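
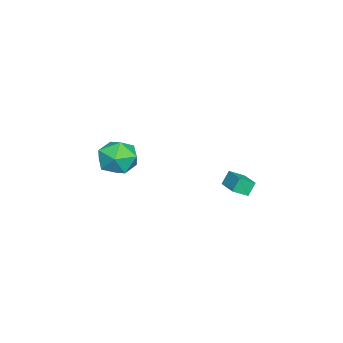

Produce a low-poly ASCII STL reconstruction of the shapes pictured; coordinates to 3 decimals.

solid 
facet normal -0.457 0.744 -0.487
outer loop
vertex -0.583 2.522 -0.092
vertex 0.469 3.331 0.157
vertex -0.227 2.277 -0.801
endloop
endfacet
facet normal -0.779 -0.599 -0.184
outer loop
vertex 0.171 1.629 -0.377
vertex -0.583 2.522 -0.092
vertex -0.227 2.277 -0.801
endloop
endfacet
facet normal -0.457 0.744 -0.487
outer loop
vertex -0.227 2.277 -0.801
vertex 0.469 3.331 0.157
vertex 0.825 3.086 -0.551
endloop
endfacet
facet normal 0.430 -0.295 -0.854
outer loop
vertex 0.825 3.086 -0.551
vertex 0.171 1.629 -0.377
vertex -0.227 2.277 -0.801
endloop
endfacet
facet normal -0.429 0.295 0.854
outer loop
vertex -0.583 2.522 -0.092
vertex 0.867 2.683 0.581
vertex 0.469 3.331 0.157
endloop
endfacet
facet normal -0.779 -0.599 -0.185
outer loop
vertex -0.185 1.874 0.331
vertex -0.583 2.522 -0.092
vertex 0.171 1.629 -0.377
endloop
endfacet
facet normal -0.429 0.294 0.854
outer loop
vertex -0.185 1.874 0.331
vertex 0.867 2.683 0.581
vertex -0.583 2.522 -0.092
endloop
endfacet
facet normal 0.779 0.599 0.184
outer loop
vertex 0.469 3.331 0.157
vertex 0.867 2.683 0.581
vertex 0.825 3.086 -0.551
endloop
endfacet
facet normal 0.429 -0.294 -0.854
outer loop
vertex 1.223 2.438 -0.128
vertex 0.171 1.629 -0.377
vertex 0.825 3.086 -0.551
endloop
endfacet
facet normal 0.779 0.599 0.184
outer loop
vertex 0.825 3.086 -0.551
vertex 0.867 2.683 0.581
vertex 1.223 2.438 -0.128
endloop
endfacet
facet normal 0.457 -0.744 0.487
outer loop
vertex 1.223 2.438 -0.128
vertex -0.185 1.874 0.331
vertex 0.171 1.629 -0.377
endloop
endfacet
facet normal 0.457 -0.745 0.487
outer loop
vertex 0.867 2.683 0.581
vertex -0.185 1.874 0.331
vertex 1.223 2.438 -0.128
endloop
endfacet
facet normal -0.578 0.038 0.815
outer loop
vertex -0.779 -2.993 0.912
vertex -0.635 -4.12 1.067
vertex 0.093 -3.377 1.549
endloop
endfacet
facet normal -0.235 0.656 0.717
outer loop
vertex -0.779 -2.993 0.912
vertex 0.093 -3.377 1.549
vertex 0.257 -2.514 0.813
endloop
endfacet
facet normal -0.413 0.908 0.074
outer loop
vertex -0.779 -2.993 0.912
vertex 0.257 -2.514 0.813
vertex -0.37 -2.723 -0.123
endloop
endfacet
facet normal -0.866 0.446 -0.226
outer loop
vertex -0.779 -2.993 0.912
vertex -0.37 -2.723 -0.123
vertex -0.922 -3.715 0.034
endloop
endfacet
facet normal -0.968 -0.092 0.233
outer loop
vertex -0.779 -2.993 0.912
vertex -0.922 -3.715 0.034
vertex -0.635 -4.12 1.067
endloop
endfacet
facet normal 0.467 0.521 0.715
outer loop
vertex 0.257 -2.514 0.813
vertex 0.093 -3.377 1.549
vertex 1.042 -3.345 0.906
endloop
endfacet
facet normal -0.089 -0.479 0.873
outer loop
vertex 0.093 -3.377 1.549
vertex -0.635 -4.12 1.067
vertex 0.49 -4.337 1.063
endloop
endfacet
facet normal -0.721 -0.689 -0.070
outer loop
vertex -0.635 -4.12 1.067
vertex -0.922 -3.715 0.034
vertex -0.137 -4.546 0.127
endloop
endfacet
facet normal -0.556 0.181 -0.811
outer loop
vertex -0.922 -3.715 0.034
vertex -0.37 -2.723 -0.123
vertex 0.027 -3.683 -0.609
endloop
endfacet
facet normal 0.178 0.928 -0.326
outer loop
vertex -0.37 -2.723 -0.123
vertex 0.257 -2.514 0.813
vertex 0.755 -2.94 -0.127
endloop
endfacet
facet normal 0.866 -0.446 0.226
outer loop
vertex 0.899 -4.067 0.028
vertex 1.042 -3.345 0.906
vertex 0.49 -4.337 1.063
endloop
endfacet
facet normal 0.413 -0.908 -0.074
outer loop
vertex 0.899 -4.067 0.028
vertex 0.49 -4.337 1.063
vertex -0.137 -4.546 0.127
endloop
endfacet
facet normal 0.235 -0.656 -0.717
outer loop
vertex 0.899 -4.067 0.028
vertex -0.137 -4.546 0.127
vertex 0.027 -3.683 -0.609
endloop
endfacet
facet normal 0.578 -0.038 -0.815
outer loop
vertex 0.899 -4.067 0.028
vertex 0.027 -3.683 -0.609
vertex 0.755 -2.94 -0.127
endloop
endfacet
facet normal 0.968 0.092 -0.233
outer loop
vertex 0.899 -4.067 0.028
vertex 0.755 -2.94 -0.127
vertex 1.042 -3.345 0.906
endloop
endfacet
facet normal 0.556 -0.181 0.811
outer loop
vertex 0.49 -4.337 1.063
vertex 1.042 -3.345 0.906
vertex 0.093 -3.377 1.549
endloop
endfacet
facet normal -0.178 -0.928 0.326
outer loop
vertex -0.137 -4.546 0.127
vertex 0.49 -4.337 1.063
vertex -0.635 -4.12 1.067
endloop
endfacet
facet normal -0.467 -0.521 -0.715
outer loop
vertex 0.027 -3.683 -0.609
vertex -0.137 -4.546 0.127
vertex -0.922 -3.715 0.034
endloop
endfacet
facet normal 0.089 0.479 -0.873
outer loop
vertex 0.755 -2.94 -0.127
vertex 0.027 -3.683 -0.609
vertex -0.37 -2.723 -0.123
endloop
endfacet
facet normal 0.721 0.689 0.070
outer loop
vertex 1.042 -3.345 0.906
vertex 0.755 -2.94 -0.127
vertex 0.257 -2.514 0.813
endloop
endfacet

endsolid


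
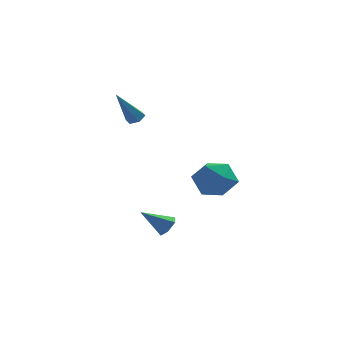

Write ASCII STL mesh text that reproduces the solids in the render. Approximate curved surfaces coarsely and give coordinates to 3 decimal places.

solid 
facet normal 0.433 0.328 -0.840
outer loop
vertex -2.669 2.593 1.827
vertex -3.127 2.716 1.639
vertex -2.862 3.058 1.909
endloop
endfacet
facet normal 0.709 0.174 0.683
outer loop
vertex -2.669 2.593 1.827
vertex -2.862 3.058 1.909
vertex -4.013 2.044 3.361
endloop
endfacet
facet normal 0.433 0.328 -0.840
outer loop
vertex -2.862 3.058 1.909
vertex -3.127 2.716 1.639
vertex -3.32 3.181 1.721
endloop
endfacet
facet normal -0.011 0.824 0.567
outer loop
vertex -2.862 3.058 1.909
vertex -3.32 3.181 1.721
vertex -4.013 2.044 3.361
endloop
endfacet
facet normal 0.433 0.328 -0.840
outer loop
vertex -3.32 3.181 1.721
vertex -3.127 2.716 1.639
vertex -3.585 2.839 1.451
endloop
endfacet
facet normal -0.811 0.581 0.060
outer loop
vertex -3.32 3.181 1.721
vertex -3.585 2.839 1.451
vertex -4.013 2.044 3.361
endloop
endfacet
facet normal 0.433 0.328 -0.840
outer loop
vertex -3.585 2.839 1.451
vertex -3.127 2.716 1.639
vertex -3.392 2.374 1.369
endloop
endfacet
facet normal -0.891 -0.312 -0.329
outer loop
vertex -3.585 2.839 1.451
vertex -3.392 2.374 1.369
vertex -4.013 2.044 3.361
endloop
endfacet
facet normal 0.433 0.328 -0.840
outer loop
vertex -3.392 2.374 1.369
vertex -3.127 2.716 1.639
vertex -2.934 2.251 1.557
endloop
endfacet
facet normal -0.171 -0.962 -0.213
outer loop
vertex -3.392 2.374 1.369
vertex -2.934 2.251 1.557
vertex -4.013 2.044 3.361
endloop
endfacet
facet normal 0.433 0.328 -0.840
outer loop
vertex -2.934 2.251 1.557
vertex -3.127 2.716 1.639
vertex -2.669 2.593 1.827
endloop
endfacet
facet normal 0.629 -0.720 0.294
outer loop
vertex -2.934 2.251 1.557
vertex -2.669 2.593 1.827
vertex -4.013 2.044 3.361
endloop
endfacet
facet normal -0.054 0.993 0.102
outer loop
vertex 0.084 -1.431 -0.736
vertex 0.178 -1.54 0.379
vertex 1.101 -1.425 -0.255
endloop
endfacet
facet normal 0.243 0.817 -0.523
outer loop
vertex 0.084 -1.431 -0.736
vertex 1.101 -1.425 -0.255
vertex 0.936 -1.99 -1.214
endloop
endfacet
facet normal -0.224 0.414 -0.882
outer loop
vertex 0.084 -1.431 -0.736
vertex 0.936 -1.99 -1.214
vertex -0.089 -2.454 -1.172
endloop
endfacet
facet normal -0.808 0.341 -0.480
outer loop
vertex 0.084 -1.431 -0.736
vertex -0.089 -2.454 -1.172
vertex -0.557 -2.176 -0.187
endloop
endfacet
facet normal -0.703 0.699 0.128
outer loop
vertex 0.084 -1.431 -0.736
vertex -0.557 -2.176 -0.187
vertex 0.178 -1.54 0.379
endloop
endfacet
facet normal 0.820 0.420 -0.388
outer loop
vertex 0.936 -1.99 -1.214
vertex 1.101 -1.425 -0.255
vertex 1.557 -2.444 -0.393
endloop
endfacet
facet normal 0.339 0.706 0.622
outer loop
vertex 1.101 -1.425 -0.255
vertex 0.178 -1.54 0.379
vertex 1.089 -2.166 0.592
endloop
endfacet
facet normal -0.711 0.230 0.665
outer loop
vertex 0.178 -1.54 0.379
vertex -0.557 -2.176 -0.187
vertex 0.064 -2.63 0.634
endloop
endfacet
facet normal -0.880 -0.351 -0.319
outer loop
vertex -0.557 -2.176 -0.187
vertex -0.089 -2.454 -1.172
vertex -0.101 -3.195 -0.325
endloop
endfacet
facet normal 0.066 -0.234 -0.970
outer loop
vertex -0.089 -2.454 -1.172
vertex 0.936 -1.99 -1.214
vertex 0.822 -3.08 -0.959
endloop
endfacet
facet normal 0.808 -0.341 0.480
outer loop
vertex 0.916 -3.189 0.156
vertex 1.557 -2.444 -0.393
vertex 1.089 -2.166 0.592
endloop
endfacet
facet normal 0.224 -0.414 0.882
outer loop
vertex 0.916 -3.189 0.156
vertex 1.089 -2.166 0.592
vertex 0.064 -2.63 0.634
endloop
endfacet
facet normal -0.243 -0.817 0.523
outer loop
vertex 0.916 -3.189 0.156
vertex 0.064 -2.63 0.634
vertex -0.101 -3.195 -0.325
endloop
endfacet
facet normal 0.054 -0.993 -0.102
outer loop
vertex 0.916 -3.189 0.156
vertex -0.101 -3.195 -0.325
vertex 0.822 -3.08 -0.959
endloop
endfacet
facet normal 0.703 -0.699 -0.128
outer loop
vertex 0.916 -3.189 0.156
vertex 0.822 -3.08 -0.959
vertex 1.557 -2.444 -0.393
endloop
endfacet
facet normal 0.880 0.351 0.319
outer loop
vertex 1.089 -2.166 0.592
vertex 1.557 -2.444 -0.393
vertex 1.101 -1.425 -0.255
endloop
endfacet
facet normal -0.066 0.234 0.970
outer loop
vertex 0.064 -2.63 0.634
vertex 1.089 -2.166 0.592
vertex 0.178 -1.54 0.379
endloop
endfacet
facet normal -0.820 -0.420 0.388
outer loop
vertex -0.101 -3.195 -0.325
vertex 0.064 -2.63 0.634
vertex -0.557 -2.176 -0.187
endloop
endfacet
facet normal -0.339 -0.706 -0.622
outer loop
vertex 0.822 -3.08 -0.959
vertex -0.101 -3.195 -0.325
vertex -0.089 -2.454 -1.172
endloop
endfacet
facet normal 0.711 -0.230 -0.665
outer loop
vertex 1.557 -2.444 -0.393
vertex 0.822 -3.08 -0.959
vertex 0.936 -1.99 -1.214
endloop
endfacet
facet normal 0.800 0.033 -0.599
outer loop
vertex -1.274 -0.699 -3.412
vertex -1.596 -0.985 -3.858
vertex -1.596 -0.366 -3.824
endloop
endfacet
facet normal 0.024 0.787 0.617
outer loop
vertex -1.274 -0.699 -3.412
vertex -1.596 -0.366 -3.824
vertex -2.844 -1.035 -2.922
endloop
endfacet
facet normal 0.800 0.033 -0.600
outer loop
vertex -1.596 -0.366 -3.824
vertex -1.596 -0.985 -3.858
vertex -1.918 -0.652 -4.269
endloop
endfacet
facet normal -0.544 0.828 -0.138
outer loop
vertex -1.596 -0.366 -3.824
vertex -1.918 -0.652 -4.269
vertex -2.844 -1.035 -2.922
endloop
endfacet
facet normal 0.799 0.032 -0.600
outer loop
vertex -1.918 -0.652 -4.269
vertex -1.596 -0.985 -3.858
vertex -1.919 -1.271 -4.303
endloop
endfacet
facet normal -0.828 0.032 -0.560
outer loop
vertex -1.918 -0.652 -4.269
vertex -1.919 -1.271 -4.303
vertex -2.844 -1.035 -2.922
endloop
endfacet
facet normal 0.799 0.031 -0.600
outer loop
vertex -1.919 -1.271 -4.303
vertex -1.596 -0.985 -3.858
vertex -1.597 -1.604 -3.891
endloop
endfacet
facet normal -0.545 -0.807 -0.227
outer loop
vertex -1.919 -1.271 -4.303
vertex -1.597 -1.604 -3.891
vertex -2.844 -1.035 -2.922
endloop
endfacet
facet normal 0.799 0.031 -0.600
outer loop
vertex -1.597 -1.604 -3.891
vertex -1.596 -0.985 -3.858
vertex -1.274 -1.318 -3.446
endloop
endfacet
facet normal 0.023 -0.849 0.528
outer loop
vertex -1.597 -1.604 -3.891
vertex -1.274 -1.318 -3.446
vertex -2.844 -1.035 -2.922
endloop
endfacet
facet normal 0.800 0.033 -0.599
outer loop
vertex -1.274 -1.318 -3.446
vertex -1.596 -0.985 -3.858
vertex -1.274 -0.699 -3.412
endloop
endfacet
facet normal 0.308 -0.052 0.950
outer loop
vertex -1.274 -1.318 -3.446
vertex -1.274 -0.699 -3.412
vertex -2.844 -1.035 -2.922
endloop
endfacet

endsolid


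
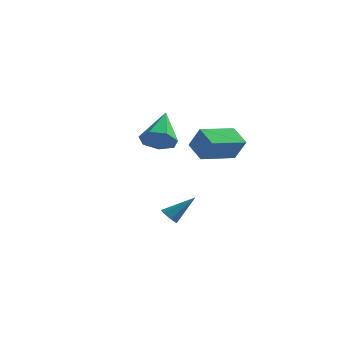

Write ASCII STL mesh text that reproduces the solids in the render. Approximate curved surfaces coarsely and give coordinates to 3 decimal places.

solid 
facet normal 0.113 -0.788 -0.606
outer loop
vertex 1.336 0.876 0.39
vertex 0.751 1.294 -0.262
vertex 1.715 1.368 -0.179
endloop
endfacet
facet normal 0.778 0.114 0.617
outer loop
vertex 1.336 0.876 0.39
vertex 1.715 1.368 -0.179
vertex 0.509 2.986 1.042
endloop
endfacet
facet normal 0.113 -0.787 -0.606
outer loop
vertex 1.715 1.368 -0.179
vertex 0.751 1.294 -0.262
vertex 1.368 1.804 -0.81
endloop
endfacet
facet normal 0.795 0.606 -0.018
outer loop
vertex 1.715 1.368 -0.179
vertex 1.368 1.804 -0.81
vertex 0.509 2.986 1.042
endloop
endfacet
facet normal 0.112 -0.787 -0.606
outer loop
vertex 1.368 1.804 -0.81
vertex 0.751 1.294 -0.262
vertex 0.556 1.856 -1.028
endloop
endfacet
facet normal 0.181 0.865 -0.468
outer loop
vertex 1.368 1.804 -0.81
vertex 0.556 1.856 -1.028
vertex 0.509 2.986 1.042
endloop
endfacet
facet normal 0.113 -0.787 -0.606
outer loop
vertex 0.556 1.856 -1.028
vertex 0.751 1.294 -0.262
vertex -0.108 1.484 -0.669
endloop
endfacet
facet normal -0.602 0.695 -0.393
outer loop
vertex 0.556 1.856 -1.028
vertex -0.108 1.484 -0.669
vertex 0.509 2.986 1.042
endloop
endfacet
facet normal 0.113 -0.787 -0.606
outer loop
vertex -0.108 1.484 -0.669
vertex 0.751 1.294 -0.262
vertex -0.126 0.969 -0.003
endloop
endfacet
facet normal -0.963 0.226 0.149
outer loop
vertex -0.108 1.484 -0.669
vertex -0.126 0.969 -0.003
vertex 0.509 2.986 1.042
endloop
endfacet
facet normal 0.113 -0.788 -0.606
outer loop
vertex -0.126 0.969 -0.003
vertex 0.751 1.294 -0.262
vertex 0.517 0.699 0.468
endloop
endfacet
facet normal -0.631 -0.191 0.752
outer loop
vertex -0.126 0.969 -0.003
vertex 0.517 0.699 0.468
vertex 0.509 2.986 1.042
endloop
endfacet
facet normal 0.113 -0.788 -0.606
outer loop
vertex 0.517 0.699 0.468
vertex 0.751 1.294 -0.262
vertex 1.336 0.876 0.39
endloop
endfacet
facet normal 0.143 -0.240 0.960
outer loop
vertex 0.517 0.699 0.468
vertex 1.336 0.876 0.39
vertex 0.509 2.986 1.042
endloop
endfacet
facet normal -0.615 -0.408 -0.675
outer loop
vertex 3.547 -3.798 -3.364
vertex 3.264 -4.018 -2.973
vertex 3.2 -3.544 -3.201
endloop
endfacet
facet normal 0.394 0.813 -0.429
outer loop
vertex 3.547 -3.798 -3.364
vertex 3.2 -3.544 -3.201
vertex 4.256 -3.362 -1.887
endloop
endfacet
facet normal -0.617 -0.407 -0.674
outer loop
vertex 3.2 -3.544 -3.201
vertex 3.264 -4.018 -2.973
vertex 2.902 -3.647 -2.866
endloop
endfacet
facet normal -0.254 0.965 0.071
outer loop
vertex 3.2 -3.544 -3.201
vertex 2.902 -3.647 -2.866
vertex 4.256 -3.362 -1.887
endloop
endfacet
facet normal -0.616 -0.407 -0.675
outer loop
vertex 2.902 -3.647 -2.866
vertex 3.264 -4.018 -2.973
vertex 2.876 -4.029 -2.612
endloop
endfacet
facet normal -0.578 0.479 0.661
outer loop
vertex 2.902 -3.647 -2.866
vertex 2.876 -4.029 -2.612
vertex 4.256 -3.362 -1.887
endloop
endfacet
facet normal -0.616 -0.407 -0.674
outer loop
vertex 2.876 -4.029 -2.612
vertex 3.264 -4.018 -2.973
vertex 3.143 -4.403 -2.63
endloop
endfacet
facet normal -0.335 -0.283 0.899
outer loop
vertex 2.876 -4.029 -2.612
vertex 3.143 -4.403 -2.63
vertex 4.256 -3.362 -1.887
endloop
endfacet
facet normal -0.615 -0.408 -0.675
outer loop
vertex 3.143 -4.403 -2.63
vertex 3.264 -4.018 -2.973
vertex 3.502 -4.487 -2.906
endloop
endfacet
facet normal 0.291 -0.742 0.604
outer loop
vertex 3.143 -4.403 -2.63
vertex 3.502 -4.487 -2.906
vertex 4.256 -3.362 -1.887
endloop
endfacet
facet normal -0.616 -0.409 -0.673
outer loop
vertex 3.502 -4.487 -2.906
vertex 3.264 -4.018 -2.973
vertex 3.681 -4.218 -3.233
endloop
endfacet
facet normal 0.831 -0.556 -0.002
outer loop
vertex 3.502 -4.487 -2.906
vertex 3.681 -4.218 -3.233
vertex 4.256 -3.362 -1.887
endloop
endfacet
facet normal -0.616 -0.407 -0.675
outer loop
vertex 3.681 -4.218 -3.233
vertex 3.264 -4.018 -2.973
vertex 3.547 -3.798 -3.364
endloop
endfacet
facet normal 0.877 0.136 -0.461
outer loop
vertex 3.681 -4.218 -3.233
vertex 3.547 -3.798 -3.364
vertex 4.256 -3.362 -1.887
endloop
endfacet
facet normal -0.679 0.563 0.470
outer loop
vertex 2.792 1.438 0.672
vertex 3.944 3.102 0.344
vertex 2.16 1.647 -0.491
endloop
endfacet
facet normal -0.562 -0.812 0.159
outer loop
vertex 3.016 0.938 -1.084
vertex 2.792 1.438 0.672
vertex 2.16 1.647 -0.491
endloop
endfacet
facet normal -0.679 0.563 0.470
outer loop
vertex 2.16 1.647 -0.491
vertex 3.944 3.102 0.344
vertex 3.312 3.311 -0.819
endloop
endfacet
facet normal -0.472 0.156 -0.868
outer loop
vertex 3.312 3.311 -0.819
vertex 3.016 0.938 -1.084
vertex 2.16 1.647 -0.491
endloop
endfacet
facet normal 0.472 -0.156 0.868
outer loop
vertex 2.792 1.438 0.672
vertex 4.8 2.393 -0.249
vertex 3.944 3.102 0.344
endloop
endfacet
facet normal -0.562 -0.812 0.159
outer loop
vertex 3.648 0.729 0.079
vertex 2.792 1.438 0.672
vertex 3.016 0.938 -1.084
endloop
endfacet
facet normal 0.472 -0.156 0.868
outer loop
vertex 3.648 0.729 0.079
vertex 4.8 2.393 -0.249
vertex 2.792 1.438 0.672
endloop
endfacet
facet normal 0.562 0.812 -0.159
outer loop
vertex 3.944 3.102 0.344
vertex 4.8 2.393 -0.249
vertex 3.312 3.311 -0.819
endloop
endfacet
facet normal -0.472 0.156 -0.868
outer loop
vertex 4.168 2.602 -1.412
vertex 3.016 0.938 -1.084
vertex 3.312 3.311 -0.819
endloop
endfacet
facet normal 0.562 0.812 -0.159
outer loop
vertex 3.312 3.311 -0.819
vertex 4.8 2.393 -0.249
vertex 4.168 2.602 -1.412
endloop
endfacet
facet normal 0.679 -0.563 -0.470
outer loop
vertex 4.168 2.602 -1.412
vertex 3.648 0.729 0.079
vertex 3.016 0.938 -1.084
endloop
endfacet
facet normal 0.679 -0.563 -0.470
outer loop
vertex 4.8 2.393 -0.249
vertex 3.648 0.729 0.079
vertex 4.168 2.602 -1.412
endloop
endfacet

endsolid


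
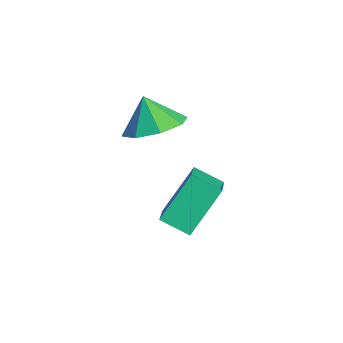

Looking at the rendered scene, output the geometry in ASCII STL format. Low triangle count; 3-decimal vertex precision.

solid 
facet normal -0.768 0.323 -0.553
outer loop
vertex 2.615 -1.145 -1.984
vertex 3.182 -0.461 -2.373
vertex 3.061 -2.224 -3.234
endloop
endfacet
facet normal -0.585 -0.706 0.401
outer loop
vertex 4.098 -2.659 -2.487
vertex 2.615 -1.145 -1.984
vertex 3.061 -2.224 -3.234
endloop
endfacet
facet normal -0.768 0.323 -0.553
outer loop
vertex 3.061 -2.224 -3.234
vertex 3.182 -0.461 -2.373
vertex 3.628 -1.539 -3.622
endloop
endfacet
facet normal 0.262 -0.631 -0.731
outer loop
vertex 3.628 -1.539 -3.622
vertex 4.098 -2.659 -2.487
vertex 3.061 -2.224 -3.234
endloop
endfacet
facet normal -0.261 0.632 0.730
outer loop
vertex 2.615 -1.145 -1.984
vertex 4.219 -0.896 -1.626
vertex 3.182 -0.461 -2.373
endloop
endfacet
facet normal -0.585 -0.706 0.400
outer loop
vertex 3.652 -1.581 -1.238
vertex 2.615 -1.145 -1.984
vertex 4.098 -2.659 -2.487
endloop
endfacet
facet normal -0.261 0.630 0.731
outer loop
vertex 3.652 -1.581 -1.238
vertex 4.219 -0.896 -1.626
vertex 2.615 -1.145 -1.984
endloop
endfacet
facet normal 0.584 0.706 -0.400
outer loop
vertex 3.182 -0.461 -2.373
vertex 4.219 -0.896 -1.626
vertex 3.628 -1.539 -3.622
endloop
endfacet
facet normal 0.260 -0.631 -0.731
outer loop
vertex 4.665 -1.975 -2.876
vertex 4.098 -2.659 -2.487
vertex 3.628 -1.539 -3.622
endloop
endfacet
facet normal 0.585 0.706 -0.400
outer loop
vertex 3.628 -1.539 -3.622
vertex 4.219 -0.896 -1.626
vertex 4.665 -1.975 -2.876
endloop
endfacet
facet normal 0.768 -0.323 0.553
outer loop
vertex 4.665 -1.975 -2.876
vertex 3.652 -1.581 -1.238
vertex 4.098 -2.659 -2.487
endloop
endfacet
facet normal 0.768 -0.323 0.553
outer loop
vertex 4.219 -0.896 -1.626
vertex 3.652 -1.581 -1.238
vertex 4.665 -1.975 -2.876
endloop
endfacet
facet normal 0.503 0.134 -0.854
outer loop
vertex 1.428 -2.47 -1.313
vertex 0.842 -1.705 -1.538
vertex 1.697 -1.812 -1.051
endloop
endfacet
facet normal 0.292 -0.454 0.842
outer loop
vertex 1.428 -2.47 -1.313
vertex 1.697 -1.812 -1.051
vertex 0.278 -1.855 -0.582
endloop
endfacet
facet normal 0.503 0.135 -0.854
outer loop
vertex 1.697 -1.812 -1.051
vertex 0.842 -1.705 -1.538
vertex 1.465 -1.091 -1.074
endloop
endfacet
facet normal 0.308 0.129 0.943
outer loop
vertex 1.697 -1.812 -1.051
vertex 1.465 -1.091 -1.074
vertex 0.278 -1.855 -0.582
endloop
endfacet
facet normal 0.503 0.134 -0.854
outer loop
vertex 1.465 -1.091 -1.074
vertex 0.842 -1.705 -1.538
vertex 0.868 -0.729 -1.369
endloop
endfacet
facet normal -0.043 0.587 0.808
outer loop
vertex 1.465 -1.091 -1.074
vertex 0.868 -0.729 -1.369
vertex 0.278 -1.855 -0.582
endloop
endfacet
facet normal 0.503 0.134 -0.854
outer loop
vertex 0.868 -0.729 -1.369
vertex 0.842 -1.705 -1.538
vertex 0.255 -0.939 -1.763
endloop
endfacet
facet normal -0.555 0.652 0.516
outer loop
vertex 0.868 -0.729 -1.369
vertex 0.255 -0.939 -1.763
vertex 0.278 -1.855 -0.582
endloop
endfacet
facet normal 0.503 0.134 -0.854
outer loop
vertex 0.255 -0.939 -1.763
vertex 0.842 -1.705 -1.538
vertex -0.014 -1.597 -2.025
endloop
endfacet
facet normal -0.928 0.285 0.239
outer loop
vertex 0.255 -0.939 -1.763
vertex -0.014 -1.597 -2.025
vertex 0.278 -1.855 -0.582
endloop
endfacet
facet normal 0.503 0.135 -0.854
outer loop
vertex -0.014 -1.597 -2.025
vertex 0.842 -1.705 -1.538
vertex 0.219 -2.318 -2.002
endloop
endfacet
facet normal -0.944 -0.301 0.137
outer loop
vertex -0.014 -1.597 -2.025
vertex 0.219 -2.318 -2.002
vertex 0.278 -1.855 -0.582
endloop
endfacet
facet normal 0.503 0.135 -0.854
outer loop
vertex 0.219 -2.318 -2.002
vertex 0.842 -1.705 -1.538
vertex 0.816 -2.68 -1.707
endloop
endfacet
facet normal -0.594 -0.758 0.272
outer loop
vertex 0.219 -2.318 -2.002
vertex 0.816 -2.68 -1.707
vertex 0.278 -1.855 -0.582
endloop
endfacet
facet normal 0.503 0.135 -0.854
outer loop
vertex 0.816 -2.68 -1.707
vertex 0.842 -1.705 -1.538
vertex 1.428 -2.47 -1.313
endloop
endfacet
facet normal -0.081 -0.822 0.564
outer loop
vertex 0.816 -2.68 -1.707
vertex 1.428 -2.47 -1.313
vertex 0.278 -1.855 -0.582
endloop
endfacet

endsolid


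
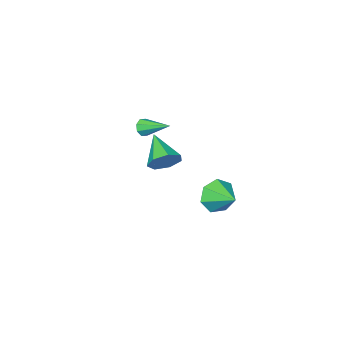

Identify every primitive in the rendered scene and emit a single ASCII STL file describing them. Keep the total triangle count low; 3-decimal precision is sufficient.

solid 
facet normal 0.060 -0.940 -0.335
outer loop
vertex -1.165 2.57 -2.22
vertex -1.803 2.242 -1.413
vertex -2.085 2.576 -2.401
endloop
endfacet
facet normal 0.125 0.785 -0.607
outer loop
vertex -1.165 2.57 -2.22
vertex -2.085 2.576 -2.401
vertex -1.897 3.718 -0.887
endloop
endfacet
facet normal 0.059 -0.940 -0.335
outer loop
vertex -2.085 2.576 -2.401
vertex -1.803 2.242 -1.413
vertex -2.792 2.331 -1.838
endloop
endfacet
facet normal -0.586 0.680 -0.440
outer loop
vertex -2.085 2.576 -2.401
vertex -2.792 2.331 -1.838
vertex -1.897 3.718 -0.887
endloop
endfacet
facet normal 0.060 -0.940 -0.336
outer loop
vertex -2.792 2.331 -1.838
vertex -1.803 2.242 -1.413
vertex -2.755 2.018 -0.955
endloop
endfacet
facet normal -0.879 0.436 0.191
outer loop
vertex -2.792 2.331 -1.838
vertex -2.755 2.018 -0.955
vertex -1.897 3.718 -0.887
endloop
endfacet
facet normal 0.060 -0.940 -0.335
outer loop
vertex -2.755 2.018 -0.955
vertex -1.803 2.242 -1.413
vertex -2.001 1.874 -0.417
endloop
endfacet
facet normal -0.534 0.237 0.812
outer loop
vertex -2.755 2.018 -0.955
vertex -2.001 1.874 -0.417
vertex -1.897 3.718 -0.887
endloop
endfacet
facet normal 0.060 -0.940 -0.335
outer loop
vertex -2.001 1.874 -0.417
vertex -1.803 2.242 -1.413
vertex -1.098 2.007 -0.629
endloop
endfacet
facet normal 0.190 0.232 0.954
outer loop
vertex -2.001 1.874 -0.417
vertex -1.098 2.007 -0.629
vertex -1.897 3.718 -0.887
endloop
endfacet
facet normal 0.060 -0.940 -0.335
outer loop
vertex -1.098 2.007 -0.629
vertex -1.803 2.242 -1.413
vertex -0.726 2.317 -1.432
endloop
endfacet
facet normal 0.747 0.426 0.510
outer loop
vertex -1.098 2.007 -0.629
vertex -0.726 2.317 -1.432
vertex -1.897 3.718 -0.887
endloop
endfacet
facet normal 0.060 -0.940 -0.335
outer loop
vertex -0.726 2.317 -1.432
vertex -1.803 2.242 -1.413
vertex -1.165 2.57 -2.22
endloop
endfacet
facet normal 0.718 0.672 -0.184
outer loop
vertex -0.726 2.317 -1.432
vertex -1.165 2.57 -2.22
vertex -1.897 3.718 -0.887
endloop
endfacet
facet normal 0.190 0.849 -0.493
outer loop
vertex 0.596 -0.681 0.012
vertex -0.297 -0.378 0.189
vertex 0.495 -0.249 0.717
endloop
endfacet
facet normal 0.822 -0.426 0.379
outer loop
vertex 0.596 -0.681 0.012
vertex 0.495 -0.249 0.717
vertex -0.683 -2.102 1.191
endloop
endfacet
facet normal 0.190 0.849 -0.493
outer loop
vertex 0.495 -0.249 0.717
vertex -0.297 -0.378 0.189
vertex -0.203 0.086 1.024
endloop
endfacet
facet normal 0.396 -0.017 0.918
outer loop
vertex 0.495 -0.249 0.717
vertex -0.203 0.086 1.024
vertex -0.683 -2.102 1.191
endloop
endfacet
facet normal 0.189 0.849 -0.493
outer loop
vertex -0.203 0.086 1.024
vertex -0.297 -0.378 0.189
vertex -0.972 0.071 0.703
endloop
endfacet
facet normal -0.383 0.154 0.911
outer loop
vertex -0.203 0.086 1.024
vertex -0.972 0.071 0.703
vertex -0.683 -2.102 1.191
endloop
endfacet
facet normal 0.189 0.849 -0.493
outer loop
vertex -0.972 0.071 0.703
vertex -0.297 -0.378 0.189
vertex -1.232 -0.282 -0.005
endloop
endfacet
facet normal -0.931 -0.042 0.363
outer loop
vertex -0.972 0.071 0.703
vertex -1.232 -0.282 -0.005
vertex -0.683 -2.102 1.191
endloop
endfacet
facet normal 0.190 0.849 -0.494
outer loop
vertex -1.232 -0.282 -0.005
vertex -0.297 -0.378 0.189
vertex -0.789 -0.708 -0.567
endloop
endfacet
facet normal -0.834 -0.456 -0.311
outer loop
vertex -1.232 -0.282 -0.005
vertex -0.789 -0.708 -0.567
vertex -0.683 -2.102 1.191
endloop
endfacet
facet normal 0.189 0.849 -0.494
outer loop
vertex -0.789 -0.708 -0.567
vertex -0.297 -0.378 0.189
vertex 0.025 -0.885 -0.559
endloop
endfacet
facet normal -0.163 -0.778 -0.607
outer loop
vertex -0.789 -0.708 -0.567
vertex 0.025 -0.885 -0.559
vertex -0.683 -2.102 1.191
endloop
endfacet
facet normal 0.190 0.849 -0.493
outer loop
vertex 0.025 -0.885 -0.559
vertex -0.297 -0.378 0.189
vertex 0.596 -0.681 0.012
endloop
endfacet
facet normal 0.572 -0.763 -0.299
outer loop
vertex 0.025 -0.885 -0.559
vertex 0.596 -0.681 0.012
vertex -0.683 -2.102 1.191
endloop
endfacet
facet normal 0.374 -0.839 -0.394
outer loop
vertex -1.228 -4.261 -0.309
vertex -1.554 -4.587 0.076
vertex -1.643 -4.368 -0.475
endloop
endfacet
facet normal 0.095 0.711 -0.697
outer loop
vertex -1.228 -4.261 -0.309
vertex -1.643 -4.368 -0.475
vertex -2.246 -3.033 0.804
endloop
endfacet
facet normal 0.375 -0.839 -0.394
outer loop
vertex -1.643 -4.368 -0.475
vertex -1.554 -4.587 0.076
vertex -2.005 -4.603 -0.319
endloop
endfacet
facet normal -0.574 0.416 -0.705
outer loop
vertex -1.643 -4.368 -0.475
vertex -2.005 -4.603 -0.319
vertex -2.246 -3.033 0.804
endloop
endfacet
facet normal 0.374 -0.840 -0.393
outer loop
vertex -2.005 -4.603 -0.319
vertex -1.554 -4.587 0.076
vertex -2.103 -4.828 0.069
endloop
endfacet
facet normal -0.972 0.019 -0.235
outer loop
vertex -2.005 -4.603 -0.319
vertex -2.103 -4.828 0.069
vertex -2.246 -3.033 0.804
endloop
endfacet
facet normal 0.374 -0.840 -0.394
outer loop
vertex -2.103 -4.828 0.069
vertex -1.554 -4.587 0.076
vertex -1.879 -4.912 0.461
endloop
endfacet
facet normal -0.863 -0.249 0.440
outer loop
vertex -2.103 -4.828 0.069
vertex -1.879 -4.912 0.461
vertex -2.246 -3.033 0.804
endloop
endfacet
facet normal 0.375 -0.840 -0.393
outer loop
vertex -1.879 -4.912 0.461
vertex -1.554 -4.587 0.076
vertex -1.464 -4.805 0.628
endloop
endfacet
facet normal -0.312 -0.229 0.922
outer loop
vertex -1.879 -4.912 0.461
vertex -1.464 -4.805 0.628
vertex -2.246 -3.033 0.804
endloop
endfacet
facet normal 0.375 -0.840 -0.393
outer loop
vertex -1.464 -4.805 0.628
vertex -1.554 -4.587 0.076
vertex -1.102 -4.57 0.471
endloop
endfacet
facet normal 0.360 0.067 0.930
outer loop
vertex -1.464 -4.805 0.628
vertex -1.102 -4.57 0.471
vertex -2.246 -3.033 0.804
endloop
endfacet
facet normal 0.375 -0.840 -0.393
outer loop
vertex -1.102 -4.57 0.471
vertex -1.554 -4.587 0.076
vertex -1.004 -4.345 0.083
endloop
endfacet
facet normal 0.757 0.464 0.460
outer loop
vertex -1.102 -4.57 0.471
vertex -1.004 -4.345 0.083
vertex -2.246 -3.033 0.804
endloop
endfacet
facet normal 0.374 -0.839 -0.394
outer loop
vertex -1.004 -4.345 0.083
vertex -1.554 -4.587 0.076
vertex -1.228 -4.261 -0.309
endloop
endfacet
facet normal 0.648 0.731 -0.214
outer loop
vertex -1.004 -4.345 0.083
vertex -1.228 -4.261 -0.309
vertex -2.246 -3.033 0.804
endloop
endfacet

endsolid


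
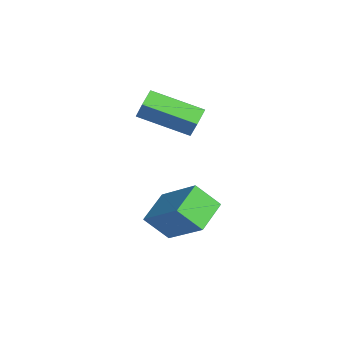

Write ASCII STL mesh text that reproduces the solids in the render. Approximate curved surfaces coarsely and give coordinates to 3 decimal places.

solid 
facet normal -0.627 0.691 0.360
outer loop
vertex -0.297 2.054 -3.144
vertex 1.193 2.766 -1.912
vertex 0.07 2.861 -4.054
endloop
endfacet
facet normal -0.723 -0.346 -0.598
outer loop
vertex 0.967 1.874 -4.568
vertex -0.297 2.054 -3.144
vertex 0.07 2.861 -4.054
endloop
endfacet
facet normal -0.628 0.690 0.360
outer loop
vertex 0.07 2.861 -4.054
vertex 1.193 2.766 -1.912
vertex 1.559 3.573 -2.821
endloop
endfacet
facet normal 0.289 0.636 -0.716
outer loop
vertex 1.559 3.573 -2.821
vertex 0.967 1.874 -4.568
vertex 0.07 2.861 -4.054
endloop
endfacet
facet normal -0.289 -0.635 0.716
outer loop
vertex -0.297 2.054 -3.144
vertex 2.09 1.779 -2.426
vertex 1.193 2.766 -1.912
endloop
endfacet
facet normal -0.723 -0.346 -0.598
outer loop
vertex 0.601 1.067 -3.659
vertex -0.297 2.054 -3.144
vertex 0.967 1.874 -4.568
endloop
endfacet
facet normal -0.289 -0.636 0.716
outer loop
vertex 0.601 1.067 -3.659
vertex 2.09 1.779 -2.426
vertex -0.297 2.054 -3.144
endloop
endfacet
facet normal 0.723 0.346 0.598
outer loop
vertex 1.193 2.766 -1.912
vertex 2.09 1.779 -2.426
vertex 1.559 3.573 -2.821
endloop
endfacet
facet normal 0.288 0.636 -0.716
outer loop
vertex 2.457 2.586 -3.336
vertex 0.967 1.874 -4.568
vertex 1.559 3.573 -2.821
endloop
endfacet
facet normal 0.723 0.346 0.598
outer loop
vertex 1.559 3.573 -2.821
vertex 2.09 1.779 -2.426
vertex 2.457 2.586 -3.336
endloop
endfacet
facet normal 0.628 -0.690 -0.360
outer loop
vertex 2.457 2.586 -3.336
vertex 0.601 1.067 -3.659
vertex 0.967 1.874 -4.568
endloop
endfacet
facet normal 0.628 -0.691 -0.359
outer loop
vertex 2.09 1.779 -2.426
vertex 0.601 1.067 -3.659
vertex 2.457 2.586 -3.336
endloop
endfacet
facet normal -0.502 -0.076 -0.862
outer loop
vertex -2.819 1.921 -0.501
vertex -3.433 2.436 -0.189
vertex -1.774 3.627 -1.261
endloop
endfacet
facet normal 0.714 -0.599 -0.363
outer loop
vertex -1.267 3.704 -0.391
vertex -2.819 1.921 -0.501
vertex -1.774 3.627 -1.261
endloop
endfacet
facet normal -0.502 -0.076 -0.862
outer loop
vertex -1.774 3.627 -1.261
vertex -3.433 2.436 -0.189
vertex -2.388 4.142 -0.949
endloop
endfacet
facet normal 0.488 0.797 -0.355
outer loop
vertex -2.388 4.142 -0.949
vertex -1.267 3.704 -0.391
vertex -1.774 3.627 -1.261
endloop
endfacet
facet normal -0.488 -0.797 0.355
outer loop
vertex -2.819 1.921 -0.501
vertex -2.926 2.513 0.681
vertex -3.433 2.436 -0.189
endloop
endfacet
facet normal 0.714 -0.599 -0.363
outer loop
vertex -2.312 1.998 0.369
vertex -2.819 1.921 -0.501
vertex -1.267 3.704 -0.391
endloop
endfacet
facet normal -0.488 -0.797 0.355
outer loop
vertex -2.312 1.998 0.369
vertex -2.926 2.513 0.681
vertex -2.819 1.921 -0.501
endloop
endfacet
facet normal -0.714 0.599 0.363
outer loop
vertex -3.433 2.436 -0.189
vertex -2.926 2.513 0.681
vertex -2.388 4.142 -0.949
endloop
endfacet
facet normal 0.488 0.797 -0.355
outer loop
vertex -1.881 4.219 -0.079
vertex -1.267 3.704 -0.391
vertex -2.388 4.142 -0.949
endloop
endfacet
facet normal -0.714 0.599 0.363
outer loop
vertex -2.388 4.142 -0.949
vertex -2.926 2.513 0.681
vertex -1.881 4.219 -0.079
endloop
endfacet
facet normal 0.502 0.076 0.862
outer loop
vertex -1.881 4.219 -0.079
vertex -2.312 1.998 0.369
vertex -1.267 3.704 -0.391
endloop
endfacet
facet normal 0.502 0.076 0.862
outer loop
vertex -2.926 2.513 0.681
vertex -2.312 1.998 0.369
vertex -1.881 4.219 -0.079
endloop
endfacet

endsolid


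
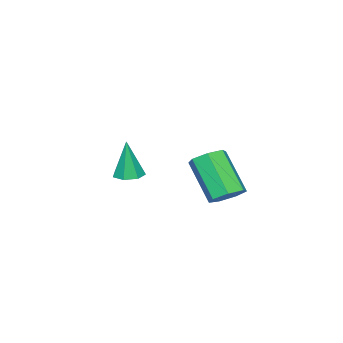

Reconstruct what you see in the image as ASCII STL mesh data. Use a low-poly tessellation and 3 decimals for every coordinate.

solid 
facet normal 0.233 0.593 -0.770
outer loop
vertex 0.529 3.264 0.561
vertex -0.127 3.423 0.485
vertex 0.343 3.733 0.866
endloop
endfacet
facet normal 0.920 0.123 0.372
outer loop
vertex 0.529 3.264 0.561
vertex 0.343 3.733 0.866
vertex 0.104 2.177 1.97
endloop
endfacet
facet normal 0.920 0.122 0.372
outer loop
vertex 0.104 2.177 1.97
vertex 0.343 3.733 0.866
vertex -0.082 2.647 2.276
endloop
endfacet
facet normal -0.233 -0.594 0.770
outer loop
vertex 0.104 2.177 1.97
vertex -0.082 2.647 2.276
vertex -0.553 2.337 1.895
endloop
endfacet
facet normal 0.233 0.594 -0.770
outer loop
vertex 0.343 3.733 0.866
vertex -0.127 3.423 0.485
vertex -0.197 3.969 0.885
endloop
endfacet
facet normal 0.328 0.698 0.637
outer loop
vertex 0.343 3.733 0.866
vertex -0.197 3.969 0.885
vertex -0.082 2.647 2.276
endloop
endfacet
facet normal 0.325 0.699 0.637
outer loop
vertex -0.082 2.647 2.276
vertex -0.197 3.969 0.885
vertex -0.623 2.882 2.294
endloop
endfacet
facet normal -0.232 -0.594 0.770
outer loop
vertex -0.082 2.647 2.276
vertex -0.623 2.882 2.294
vertex -0.553 2.337 1.895
endloop
endfacet
facet normal 0.232 0.594 -0.770
outer loop
vertex -0.197 3.969 0.885
vertex -0.127 3.423 0.485
vertex -0.685 3.794 0.603
endloop
endfacet
facet normal -0.512 0.748 0.422
outer loop
vertex -0.197 3.969 0.885
vertex -0.685 3.794 0.603
vertex -0.623 2.882 2.294
endloop
endfacet
facet normal -0.512 0.748 0.422
outer loop
vertex -0.623 2.882 2.294
vertex -0.685 3.794 0.603
vertex -1.111 2.707 2.012
endloop
endfacet
facet normal -0.232 -0.594 0.770
outer loop
vertex -0.623 2.882 2.294
vertex -1.111 2.707 2.012
vertex -0.553 2.337 1.895
endloop
endfacet
facet normal 0.232 0.594 -0.770
outer loop
vertex -0.685 3.794 0.603
vertex -0.127 3.423 0.485
vertex -0.753 3.34 0.232
endloop
endfacet
facet normal -0.966 0.235 -0.111
outer loop
vertex -0.685 3.794 0.603
vertex -0.753 3.34 0.232
vertex -1.111 2.707 2.012
endloop
endfacet
facet normal -0.966 0.233 -0.111
outer loop
vertex -1.111 2.707 2.012
vertex -0.753 3.34 0.232
vertex -1.178 2.253 1.642
endloop
endfacet
facet normal -0.232 -0.594 0.770
outer loop
vertex -1.111 2.707 2.012
vertex -1.178 2.253 1.642
vertex -0.553 2.337 1.895
endloop
endfacet
facet normal 0.232 0.594 -0.770
outer loop
vertex -0.753 3.34 0.232
vertex -0.127 3.423 0.485
vertex -0.35 2.949 0.052
endloop
endfacet
facet normal -0.692 -0.456 -0.560
outer loop
vertex -0.753 3.34 0.232
vertex -0.35 2.949 0.052
vertex -1.178 2.253 1.642
endloop
endfacet
facet normal -0.692 -0.456 -0.560
outer loop
vertex -1.178 2.253 1.642
vertex -0.35 2.949 0.052
vertex -0.775 1.862 1.462
endloop
endfacet
facet normal -0.232 -0.594 0.770
outer loop
vertex -1.178 2.253 1.642
vertex -0.775 1.862 1.462
vertex -0.553 2.337 1.895
endloop
endfacet
facet normal 0.232 0.594 -0.770
outer loop
vertex -0.35 2.949 0.052
vertex -0.127 3.423 0.485
vertex 0.221 2.915 0.198
endloop
endfacet
facet normal 0.103 -0.803 -0.588
outer loop
vertex -0.35 2.949 0.052
vertex 0.221 2.915 0.198
vertex -0.775 1.862 1.462
endloop
endfacet
facet normal 0.103 -0.803 -0.588
outer loop
vertex -0.775 1.862 1.462
vertex 0.221 2.915 0.198
vertex -0.204 1.828 1.608
endloop
endfacet
facet normal -0.232 -0.594 0.770
outer loop
vertex -0.775 1.862 1.462
vertex -0.204 1.828 1.608
vertex -0.553 2.337 1.895
endloop
endfacet
facet normal 0.233 0.595 -0.770
outer loop
vertex 0.221 2.915 0.198
vertex -0.127 3.423 0.485
vertex 0.529 3.264 0.561
endloop
endfacet
facet normal 0.821 -0.545 -0.173
outer loop
vertex 0.221 2.915 0.198
vertex 0.529 3.264 0.561
vertex -0.204 1.828 1.608
endloop
endfacet
facet normal 0.821 -0.545 -0.173
outer loop
vertex -0.204 1.828 1.608
vertex 0.529 3.264 0.561
vertex 0.104 2.177 1.97
endloop
endfacet
facet normal -0.233 -0.594 0.770
outer loop
vertex -0.204 1.828 1.608
vertex 0.104 2.177 1.97
vertex -0.553 2.337 1.895
endloop
endfacet
facet normal -0.032 0.039 -0.999
outer loop
vertex -0.348 -1.358 0.103
vertex -0.825 -1.03 0.131
vertex -0.271 -0.861 0.12
endloop
endfacet
facet normal 0.948 -0.156 0.278
outer loop
vertex -0.348 -1.358 0.103
vertex -0.271 -0.861 0.12
vertex -0.775 -1.09 1.709
endloop
endfacet
facet normal -0.032 0.038 -0.999
outer loop
vertex -0.271 -0.861 0.12
vertex -0.825 -1.03 0.131
vertex -0.612 -0.491 0.145
endloop
endfacet
facet normal 0.708 0.631 0.316
outer loop
vertex -0.271 -0.861 0.12
vertex -0.612 -0.491 0.145
vertex -0.775 -1.09 1.709
endloop
endfacet
facet normal -0.031 0.038 -0.999
outer loop
vertex -0.612 -0.491 0.145
vertex -0.825 -1.03 0.131
vertex -1.114 -0.527 0.159
endloop
endfacet
facet normal -0.057 0.934 0.352
outer loop
vertex -0.612 -0.491 0.145
vertex -1.114 -0.527 0.159
vertex -0.775 -1.09 1.709
endloop
endfacet
facet normal -0.033 0.037 -0.999
outer loop
vertex -1.114 -0.527 0.159
vertex -0.825 -1.03 0.131
vertex -1.398 -0.942 0.153
endloop
endfacet
facet normal -0.773 0.524 0.359
outer loop
vertex -1.114 -0.527 0.159
vertex -1.398 -0.942 0.153
vertex -0.775 -1.09 1.709
endloop
endfacet
facet normal -0.033 0.038 -0.999
outer loop
vertex -1.398 -0.942 0.153
vertex -0.825 -1.03 0.131
vertex -1.252 -1.423 0.13
endloop
endfacet
facet normal -0.898 -0.288 0.332
outer loop
vertex -1.398 -0.942 0.153
vertex -1.252 -1.423 0.13
vertex -0.775 -1.09 1.709
endloop
endfacet
facet normal -0.032 0.037 -0.999
outer loop
vertex -1.252 -1.423 0.13
vertex -0.825 -1.03 0.131
vertex -0.784 -1.608 0.108
endloop
endfacet
facet normal -0.340 -0.894 0.291
outer loop
vertex -1.252 -1.423 0.13
vertex -0.784 -1.608 0.108
vertex -0.775 -1.09 1.709
endloop
endfacet
facet normal -0.033 0.037 -0.999
outer loop
vertex -0.784 -1.608 0.108
vertex -0.825 -1.03 0.131
vertex -0.348 -1.358 0.103
endloop
endfacet
facet normal 0.482 -0.835 0.267
outer loop
vertex -0.784 -1.608 0.108
vertex -0.348 -1.358 0.103
vertex -0.775 -1.09 1.709
endloop
endfacet

endsolid


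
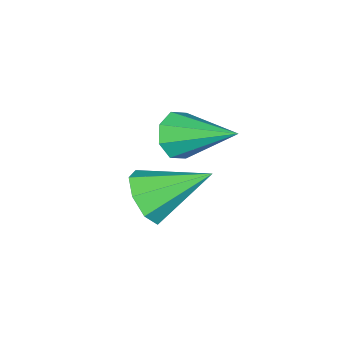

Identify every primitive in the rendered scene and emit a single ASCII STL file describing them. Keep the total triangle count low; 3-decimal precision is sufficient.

solid 
facet normal 0.582 -0.633 -0.511
outer loop
vertex 3.604 3.438 1.823
vertex 3.01 2.935 1.77
vertex 3.272 3.527 1.335
endloop
endfacet
facet normal 0.323 0.945 -0.048
outer loop
vertex 3.604 3.438 1.823
vertex 3.272 3.527 1.335
vertex 2.01 4.025 2.65
endloop
endfacet
facet normal 0.581 -0.633 -0.511
outer loop
vertex 3.272 3.527 1.335
vertex 3.01 2.935 1.77
vertex 2.787 3.27 1.102
endloop
endfacet
facet normal -0.199 0.838 -0.509
outer loop
vertex 3.272 3.527 1.335
vertex 2.787 3.27 1.102
vertex 2.01 4.025 2.65
endloop
endfacet
facet normal 0.581 -0.633 -0.511
outer loop
vertex 2.787 3.27 1.102
vertex 3.01 2.935 1.77
vertex 2.432 2.817 1.26
endloop
endfacet
facet normal -0.737 0.383 -0.557
outer loop
vertex 2.787 3.27 1.102
vertex 2.432 2.817 1.26
vertex 2.01 4.025 2.65
endloop
endfacet
facet normal 0.581 -0.633 -0.512
outer loop
vertex 2.432 2.817 1.26
vertex 3.01 2.935 1.77
vertex 2.416 2.433 1.717
endloop
endfacet
facet normal -0.975 -0.153 -0.163
outer loop
vertex 2.432 2.817 1.26
vertex 2.416 2.433 1.717
vertex 2.01 4.025 2.65
endloop
endfacet
facet normal 0.581 -0.634 -0.510
outer loop
vertex 2.416 2.433 1.717
vertex 3.01 2.935 1.77
vertex 2.748 2.344 2.206
endloop
endfacet
facet normal -0.773 -0.456 0.442
outer loop
vertex 2.416 2.433 1.717
vertex 2.748 2.344 2.206
vertex 2.01 4.025 2.65
endloop
endfacet
facet normal 0.581 -0.634 -0.510
outer loop
vertex 2.748 2.344 2.206
vertex 3.01 2.935 1.77
vertex 3.233 2.601 2.439
endloop
endfacet
facet normal -0.250 -0.348 0.904
outer loop
vertex 2.748 2.344 2.206
vertex 3.233 2.601 2.439
vertex 2.01 4.025 2.65
endloop
endfacet
facet normal 0.582 -0.634 -0.510
outer loop
vertex 3.233 2.601 2.439
vertex 3.01 2.935 1.77
vertex 3.588 3.054 2.281
endloop
endfacet
facet normal 0.288 0.106 0.952
outer loop
vertex 3.233 2.601 2.439
vertex 3.588 3.054 2.281
vertex 2.01 4.025 2.65
endloop
endfacet
facet normal 0.582 -0.633 -0.511
outer loop
vertex 3.588 3.054 2.281
vertex 3.01 2.935 1.77
vertex 3.604 3.438 1.823
endloop
endfacet
facet normal 0.526 0.643 0.557
outer loop
vertex 3.588 3.054 2.281
vertex 3.604 3.438 1.823
vertex 2.01 4.025 2.65
endloop
endfacet
facet normal 0.120 -0.869 -0.481
outer loop
vertex 0.827 1.267 1.969
vertex 0.416 1.503 1.44
vertex 1.112 1.521 1.581
endloop
endfacet
facet normal 0.762 0.118 0.637
outer loop
vertex 0.827 1.267 1.969
vertex 1.112 1.521 1.581
vertex 0.184 3.197 2.38
endloop
endfacet
facet normal 0.120 -0.868 -0.481
outer loop
vertex 1.112 1.521 1.581
vertex 0.416 1.503 1.44
vertex 0.989 1.764 1.112
endloop
endfacet
facet normal 0.878 0.478 0.017
outer loop
vertex 1.112 1.521 1.581
vertex 0.989 1.764 1.112
vertex 0.184 3.197 2.38
endloop
endfacet
facet normal 0.120 -0.868 -0.482
outer loop
vertex 0.989 1.764 1.112
vertex 0.416 1.503 1.44
vertex 0.53 1.855 0.834
endloop
endfacet
facet normal 0.459 0.719 -0.522
outer loop
vertex 0.989 1.764 1.112
vertex 0.53 1.855 0.834
vertex 0.184 3.197 2.38
endloop
endfacet
facet normal 0.119 -0.868 -0.482
outer loop
vertex 0.53 1.855 0.834
vertex 0.416 1.503 1.44
vertex 0.005 1.74 0.912
endloop
endfacet
facet normal -0.253 0.702 -0.666
outer loop
vertex 0.53 1.855 0.834
vertex 0.005 1.74 0.912
vertex 0.184 3.197 2.38
endloop
endfacet
facet normal 0.118 -0.868 -0.482
outer loop
vertex 0.005 1.74 0.912
vertex 0.416 1.503 1.44
vertex -0.28 1.486 1.3
endloop
endfacet
facet normal -0.837 0.435 -0.330
outer loop
vertex 0.005 1.74 0.912
vertex -0.28 1.486 1.3
vertex 0.184 3.197 2.38
endloop
endfacet
facet normal 0.118 -0.868 -0.483
outer loop
vertex -0.28 1.486 1.3
vertex 0.416 1.503 1.44
vertex -0.156 1.242 1.769
endloop
endfacet
facet normal -0.954 0.075 0.291
outer loop
vertex -0.28 1.486 1.3
vertex -0.156 1.242 1.769
vertex 0.184 3.197 2.38
endloop
endfacet
facet normal 0.121 -0.869 -0.480
outer loop
vertex -0.156 1.242 1.769
vertex 0.416 1.503 1.44
vertex 0.302 1.152 2.047
endloop
endfacet
facet normal -0.535 -0.166 0.828
outer loop
vertex -0.156 1.242 1.769
vertex 0.302 1.152 2.047
vertex 0.184 3.197 2.38
endloop
endfacet
facet normal 0.119 -0.869 -0.480
outer loop
vertex 0.302 1.152 2.047
vertex 0.416 1.503 1.44
vertex 0.827 1.267 1.969
endloop
endfacet
facet normal 0.177 -0.148 0.973
outer loop
vertex 0.302 1.152 2.047
vertex 0.827 1.267 1.969
vertex 0.184 3.197 2.38
endloop
endfacet

endsolid


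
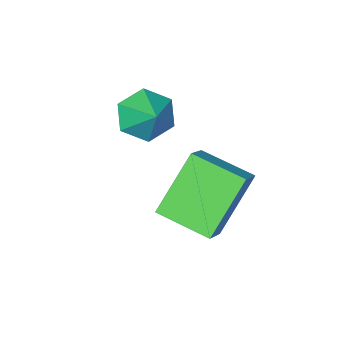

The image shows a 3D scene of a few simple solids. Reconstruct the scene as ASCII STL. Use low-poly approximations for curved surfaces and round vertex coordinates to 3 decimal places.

solid 
facet normal -0.300 -0.742 -0.600
outer loop
vertex 0.951 -1.485 3.214
vertex 0.402 -0.924 2.795
vertex 1.237 -1.028 2.506
endloop
endfacet
facet normal 0.922 0.021 0.386
outer loop
vertex 0.951 -1.485 3.214
vertex 1.237 -1.028 2.506
vertex 0.778 0.004 3.545
endloop
endfacet
facet normal -0.300 -0.742 -0.600
outer loop
vertex 1.237 -1.028 2.506
vertex 0.402 -0.924 2.795
vertex 0.688 -0.467 2.087
endloop
endfacet
facet normal 0.777 0.584 -0.236
outer loop
vertex 1.237 -1.028 2.506
vertex 0.688 -0.467 2.087
vertex 0.778 0.004 3.545
endloop
endfacet
facet normal -0.301 -0.741 -0.600
outer loop
vertex 0.688 -0.467 2.087
vertex 0.402 -0.924 2.795
vertex -0.147 -0.363 2.377
endloop
endfacet
facet normal 0.012 0.951 -0.308
outer loop
vertex 0.688 -0.467 2.087
vertex -0.147 -0.363 2.377
vertex 0.778 0.004 3.545
endloop
endfacet
facet normal -0.301 -0.742 -0.599
outer loop
vertex -0.147 -0.363 2.377
vertex 0.402 -0.924 2.795
vertex -0.433 -0.819 3.085
endloop
endfacet
facet normal -0.607 0.757 0.243
outer loop
vertex -0.147 -0.363 2.377
vertex -0.433 -0.819 3.085
vertex 0.778 0.004 3.545
endloop
endfacet
facet normal -0.301 -0.742 -0.599
outer loop
vertex -0.433 -0.819 3.085
vertex 0.402 -0.924 2.795
vertex 0.116 -1.38 3.504
endloop
endfacet
facet normal -0.461 0.195 0.866
outer loop
vertex -0.433 -0.819 3.085
vertex 0.116 -1.38 3.504
vertex 0.778 0.004 3.545
endloop
endfacet
facet normal -0.301 -0.742 -0.599
outer loop
vertex 0.116 -1.38 3.504
vertex 0.402 -0.924 2.795
vertex 0.951 -1.485 3.214
endloop
endfacet
facet normal 0.304 -0.173 0.937
outer loop
vertex 0.116 -1.38 3.504
vertex 0.951 -1.485 3.214
vertex 0.778 0.004 3.545
endloop
endfacet
facet normal -0.694 -0.424 -0.582
outer loop
vertex 0.014 0.97 2.32
vertex -0.593 2.498 1.929
vertex 1.35 1.075 0.651
endloop
endfacet
facet normal 0.360 -0.904 0.231
outer loop
vertex 2.113 1.542 1.291
vertex 0.014 0.97 2.32
vertex 1.35 1.075 0.651
endloop
endfacet
facet normal -0.694 -0.424 -0.582
outer loop
vertex 1.35 1.075 0.651
vertex -0.593 2.498 1.929
vertex 0.743 2.603 0.26
endloop
endfacet
facet normal 0.624 0.048 -0.780
outer loop
vertex 0.743 2.603 0.26
vertex 2.113 1.542 1.291
vertex 1.35 1.075 0.651
endloop
endfacet
facet normal -0.624 -0.048 0.780
outer loop
vertex 0.014 0.97 2.32
vertex 0.17 2.965 2.569
vertex -0.593 2.498 1.929
endloop
endfacet
facet normal 0.360 -0.904 0.231
outer loop
vertex 0.777 1.437 2.96
vertex 0.014 0.97 2.32
vertex 2.113 1.542 1.291
endloop
endfacet
facet normal -0.624 -0.048 0.780
outer loop
vertex 0.777 1.437 2.96
vertex 0.17 2.965 2.569
vertex 0.014 0.97 2.32
endloop
endfacet
facet normal -0.360 0.904 -0.231
outer loop
vertex -0.593 2.498 1.929
vertex 0.17 2.965 2.569
vertex 0.743 2.603 0.26
endloop
endfacet
facet normal 0.624 0.048 -0.780
outer loop
vertex 1.506 3.07 0.9
vertex 2.113 1.542 1.291
vertex 0.743 2.603 0.26
endloop
endfacet
facet normal -0.360 0.904 -0.231
outer loop
vertex 0.743 2.603 0.26
vertex 0.17 2.965 2.569
vertex 1.506 3.07 0.9
endloop
endfacet
facet normal 0.694 0.424 0.582
outer loop
vertex 1.506 3.07 0.9
vertex 0.777 1.437 2.96
vertex 2.113 1.542 1.291
endloop
endfacet
facet normal 0.694 0.424 0.582
outer loop
vertex 0.17 2.965 2.569
vertex 0.777 1.437 2.96
vertex 1.506 3.07 0.9
endloop
endfacet

endsolid


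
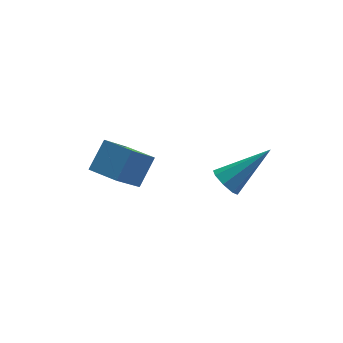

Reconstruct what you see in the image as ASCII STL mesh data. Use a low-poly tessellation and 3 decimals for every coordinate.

solid 
facet normal -0.793 -0.192 -0.579
outer loop
vertex 0.024 -3.916 -0.772
vertex -0.306 -3.949 -0.309
vertex -0.149 -3.531 -0.663
endloop
endfacet
facet normal 0.662 0.464 -0.588
outer loop
vertex 0.024 -3.916 -0.772
vertex -0.149 -3.531 -0.663
vertex 1.166 -3.591 0.769
endloop
endfacet
facet normal -0.792 -0.193 -0.579
outer loop
vertex -0.149 -3.531 -0.663
vertex -0.306 -3.949 -0.309
vertex -0.415 -3.391 -0.346
endloop
endfacet
facet normal 0.260 0.945 -0.199
outer loop
vertex -0.149 -3.531 -0.663
vertex -0.415 -3.391 -0.346
vertex 1.166 -3.591 0.769
endloop
endfacet
facet normal -0.792 -0.193 -0.580
outer loop
vertex -0.415 -3.391 -0.346
vertex -0.306 -3.949 -0.309
vertex -0.617 -3.578 -0.008
endloop
endfacet
facet normal -0.167 0.902 0.399
outer loop
vertex -0.415 -3.391 -0.346
vertex -0.617 -3.578 -0.008
vertex 1.166 -3.591 0.769
endloop
endfacet
facet normal -0.791 -0.193 -0.580
outer loop
vertex -0.617 -3.578 -0.008
vertex -0.306 -3.949 -0.309
vertex -0.637 -3.983 0.154
endloop
endfacet
facet normal -0.370 0.361 0.856
outer loop
vertex -0.617 -3.578 -0.008
vertex -0.637 -3.983 0.154
vertex 1.166 -3.591 0.769
endloop
endfacet
facet normal -0.791 -0.193 -0.580
outer loop
vertex -0.637 -3.983 0.154
vertex -0.306 -3.949 -0.309
vertex -0.463 -4.368 0.045
endloop
endfacet
facet normal -0.230 -0.360 0.904
outer loop
vertex -0.637 -3.983 0.154
vertex -0.463 -4.368 0.045
vertex 1.166 -3.591 0.769
endloop
endfacet
facet normal -0.793 -0.192 -0.579
outer loop
vertex -0.463 -4.368 0.045
vertex -0.306 -3.949 -0.309
vertex -0.198 -4.507 -0.272
endloop
endfacet
facet normal 0.173 -0.841 0.513
outer loop
vertex -0.463 -4.368 0.045
vertex -0.198 -4.507 -0.272
vertex 1.166 -3.591 0.769
endloop
endfacet
facet normal -0.792 -0.192 -0.579
outer loop
vertex -0.198 -4.507 -0.272
vertex -0.306 -3.949 -0.309
vertex 0.004 -4.32 -0.61
endloop
endfacet
facet normal 0.599 -0.797 -0.083
outer loop
vertex -0.198 -4.507 -0.272
vertex 0.004 -4.32 -0.61
vertex 1.166 -3.591 0.769
endloop
endfacet
facet normal -0.793 -0.193 -0.579
outer loop
vertex 0.004 -4.32 -0.61
vertex -0.306 -3.949 -0.309
vertex 0.024 -3.916 -0.772
endloop
endfacet
facet normal 0.802 -0.256 -0.540
outer loop
vertex 0.004 -4.32 -0.61
vertex 0.024 -3.916 -0.772
vertex 1.166 -3.591 0.769
endloop
endfacet
facet normal -0.698 0.714 -0.059
outer loop
vertex -3.539 -0.194 -1.197
vertex -2.691 0.533 -2.425
vertex -4.157 -0.866 -2.021
endloop
endfacet
facet normal -0.510 -0.438 0.740
outer loop
vertex -3.369 -1.673 -1.955
vertex -3.539 -0.194 -1.197
vertex -4.157 -0.866 -2.021
endloop
endfacet
facet normal -0.698 0.714 -0.059
outer loop
vertex -4.157 -0.866 -2.021
vertex -2.691 0.533 -2.425
vertex -3.309 -0.139 -3.25
endloop
endfacet
facet normal -0.503 -0.546 -0.670
outer loop
vertex -3.309 -0.139 -3.25
vertex -3.369 -1.673 -1.955
vertex -4.157 -0.866 -2.021
endloop
endfacet
facet normal 0.503 0.546 0.670
outer loop
vertex -3.539 -0.194 -1.197
vertex -1.903 -0.274 -2.359
vertex -2.691 0.533 -2.425
endloop
endfacet
facet normal -0.511 -0.438 0.740
outer loop
vertex -2.751 -1.001 -1.13
vertex -3.539 -0.194 -1.197
vertex -3.369 -1.673 -1.955
endloop
endfacet
facet normal 0.503 0.546 0.670
outer loop
vertex -2.751 -1.001 -1.13
vertex -1.903 -0.274 -2.359
vertex -3.539 -0.194 -1.197
endloop
endfacet
facet normal 0.511 0.438 -0.740
outer loop
vertex -2.691 0.533 -2.425
vertex -1.903 -0.274 -2.359
vertex -3.309 -0.139 -3.25
endloop
endfacet
facet normal -0.502 -0.546 -0.670
outer loop
vertex -2.521 -0.946 -3.183
vertex -3.369 -1.673 -1.955
vertex -3.309 -0.139 -3.25
endloop
endfacet
facet normal 0.511 0.437 -0.740
outer loop
vertex -3.309 -0.139 -3.25
vertex -1.903 -0.274 -2.359
vertex -2.521 -0.946 -3.183
endloop
endfacet
facet normal 0.698 -0.714 0.059
outer loop
vertex -2.521 -0.946 -3.183
vertex -2.751 -1.001 -1.13
vertex -3.369 -1.673 -1.955
endloop
endfacet
facet normal 0.698 -0.714 0.059
outer loop
vertex -1.903 -0.274 -2.359
vertex -2.751 -1.001 -1.13
vertex -2.521 -0.946 -3.183
endloop
endfacet

endsolid


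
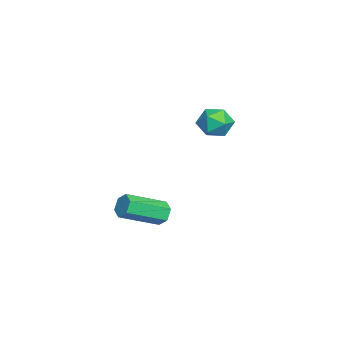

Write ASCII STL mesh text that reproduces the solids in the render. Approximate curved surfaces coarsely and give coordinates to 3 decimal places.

solid 
facet normal 0.248 0.835 0.492
outer loop
vertex -2.613 1.681 3.588
vertex -2.53 1.211 4.344
vertex -1.825 1.319 3.805
endloop
endfacet
facet normal 0.453 0.871 -0.190
outer loop
vertex -2.613 1.681 3.588
vertex -1.825 1.319 3.805
vertex -2.115 1.285 2.96
endloop
endfacet
facet normal -0.128 0.790 -0.600
outer loop
vertex -2.613 1.681 3.588
vertex -2.115 1.285 2.96
vertex -2.999 1.155 2.977
endloop
endfacet
facet normal -0.690 0.704 -0.170
outer loop
vertex -2.613 1.681 3.588
vertex -2.999 1.155 2.977
vertex -3.256 1.11 3.831
endloop
endfacet
facet normal -0.459 0.731 0.505
outer loop
vertex -2.613 1.681 3.588
vertex -3.256 1.11 3.831
vertex -2.53 1.211 4.344
endloop
endfacet
facet normal 0.891 0.323 -0.319
outer loop
vertex -2.115 1.285 2.96
vertex -1.825 1.319 3.805
vertex -1.724 0.57 3.329
endloop
endfacet
facet normal 0.560 0.264 0.785
outer loop
vertex -1.825 1.319 3.805
vertex -2.53 1.211 4.344
vertex -1.981 0.525 4.183
endloop
endfacet
facet normal -0.583 0.097 0.806
outer loop
vertex -2.53 1.211 4.344
vertex -3.256 1.11 3.831
vertex -2.865 0.395 4.2
endloop
endfacet
facet normal -0.957 0.052 -0.285
outer loop
vertex -3.256 1.11 3.831
vertex -2.999 1.155 2.977
vertex -3.155 0.361 3.355
endloop
endfacet
facet normal -0.047 0.192 -0.980
outer loop
vertex -2.999 1.155 2.977
vertex -2.115 1.285 2.96
vertex -2.45 0.469 2.816
endloop
endfacet
facet normal 0.690 -0.704 0.170
outer loop
vertex -2.367 -0.001 3.572
vertex -1.724 0.57 3.329
vertex -1.981 0.525 4.183
endloop
endfacet
facet normal 0.128 -0.790 0.600
outer loop
vertex -2.367 -0.001 3.572
vertex -1.981 0.525 4.183
vertex -2.865 0.395 4.2
endloop
endfacet
facet normal -0.453 -0.871 0.190
outer loop
vertex -2.367 -0.001 3.572
vertex -2.865 0.395 4.2
vertex -3.155 0.361 3.355
endloop
endfacet
facet normal -0.248 -0.835 -0.492
outer loop
vertex -2.367 -0.001 3.572
vertex -3.155 0.361 3.355
vertex -2.45 0.469 2.816
endloop
endfacet
facet normal 0.459 -0.731 -0.505
outer loop
vertex -2.367 -0.001 3.572
vertex -2.45 0.469 2.816
vertex -1.724 0.57 3.329
endloop
endfacet
facet normal 0.957 -0.052 0.285
outer loop
vertex -1.981 0.525 4.183
vertex -1.724 0.57 3.329
vertex -1.825 1.319 3.805
endloop
endfacet
facet normal 0.047 -0.192 0.980
outer loop
vertex -2.865 0.395 4.2
vertex -1.981 0.525 4.183
vertex -2.53 1.211 4.344
endloop
endfacet
facet normal -0.891 -0.323 0.319
outer loop
vertex -3.155 0.361 3.355
vertex -2.865 0.395 4.2
vertex -3.256 1.11 3.831
endloop
endfacet
facet normal -0.560 -0.264 -0.785
outer loop
vertex -2.45 0.469 2.816
vertex -3.155 0.361 3.355
vertex -2.999 1.155 2.977
endloop
endfacet
facet normal 0.583 -0.097 -0.806
outer loop
vertex -1.724 0.57 3.329
vertex -2.45 0.469 2.816
vertex -2.115 1.285 2.96
endloop
endfacet
facet normal -0.418 0.805 -0.421
outer loop
vertex 2.666 -1.093 0.024
vertex 2.382 -0.966 0.549
vertex 2.936 -0.736 0.438
endloop
endfacet
facet normal 0.793 0.097 -0.601
outer loop
vertex 2.666 -1.093 0.024
vertex 2.936 -0.736 0.438
vertex 3.482 -2.661 0.847
endloop
endfacet
facet normal 0.793 0.097 -0.601
outer loop
vertex 3.482 -2.661 0.847
vertex 2.936 -0.736 0.438
vertex 3.752 -2.304 1.261
endloop
endfacet
facet normal 0.418 -0.805 0.422
outer loop
vertex 3.482 -2.661 0.847
vertex 3.752 -2.304 1.261
vertex 3.198 -2.534 1.371
endloop
endfacet
facet normal -0.418 0.804 -0.422
outer loop
vertex 2.936 -0.736 0.438
vertex 2.382 -0.966 0.549
vertex 2.652 -0.608 0.963
endloop
endfacet
facet normal 0.780 0.556 0.286
outer loop
vertex 2.936 -0.736 0.438
vertex 2.652 -0.608 0.963
vertex 3.752 -2.304 1.261
endloop
endfacet
facet normal 0.780 0.556 0.288
outer loop
vertex 3.752 -2.304 1.261
vertex 2.652 -0.608 0.963
vertex 3.468 -2.177 1.785
endloop
endfacet
facet normal 0.418 -0.805 0.422
outer loop
vertex 3.752 -2.304 1.261
vertex 3.468 -2.177 1.785
vertex 3.198 -2.534 1.371
endloop
endfacet
facet normal -0.419 0.804 -0.422
outer loop
vertex 2.652 -0.608 0.963
vertex 2.382 -0.966 0.549
vertex 2.098 -0.839 1.073
endloop
endfacet
facet normal -0.015 0.458 0.889
outer loop
vertex 2.652 -0.608 0.963
vertex 2.098 -0.839 1.073
vertex 3.468 -2.177 1.785
endloop
endfacet
facet normal -0.013 0.459 0.888
outer loop
vertex 3.468 -2.177 1.785
vertex 2.098 -0.839 1.073
vertex 2.914 -2.407 1.896
endloop
endfacet
facet normal 0.418 -0.805 0.421
outer loop
vertex 3.468 -2.177 1.785
vertex 2.914 -2.407 1.896
vertex 3.198 -2.534 1.371
endloop
endfacet
facet normal -0.418 0.805 -0.422
outer loop
vertex 2.098 -0.839 1.073
vertex 2.382 -0.966 0.549
vertex 1.828 -1.196 0.659
endloop
endfacet
facet normal -0.793 -0.097 0.601
outer loop
vertex 2.098 -0.839 1.073
vertex 1.828 -1.196 0.659
vertex 2.914 -2.407 1.896
endloop
endfacet
facet normal -0.793 -0.097 0.601
outer loop
vertex 2.914 -2.407 1.896
vertex 1.828 -1.196 0.659
vertex 2.644 -2.764 1.482
endloop
endfacet
facet normal 0.418 -0.805 0.421
outer loop
vertex 2.914 -2.407 1.896
vertex 2.644 -2.764 1.482
vertex 3.198 -2.534 1.371
endloop
endfacet
facet normal -0.418 0.805 -0.422
outer loop
vertex 1.828 -1.196 0.659
vertex 2.382 -0.966 0.549
vertex 2.112 -1.323 0.135
endloop
endfacet
facet normal -0.779 -0.557 -0.288
outer loop
vertex 1.828 -1.196 0.659
vertex 2.112 -1.323 0.135
vertex 2.644 -2.764 1.482
endloop
endfacet
facet normal -0.780 -0.556 -0.287
outer loop
vertex 2.644 -2.764 1.482
vertex 2.112 -1.323 0.135
vertex 2.928 -2.892 0.957
endloop
endfacet
facet normal 0.418 -0.804 0.422
outer loop
vertex 2.644 -2.764 1.482
vertex 2.928 -2.892 0.957
vertex 3.198 -2.534 1.371
endloop
endfacet
facet normal -0.418 0.805 -0.421
outer loop
vertex 2.112 -1.323 0.135
vertex 2.382 -0.966 0.549
vertex 2.666 -1.093 0.024
endloop
endfacet
facet normal 0.013 -0.459 -0.888
outer loop
vertex 2.112 -1.323 0.135
vertex 2.666 -1.093 0.024
vertex 2.928 -2.892 0.957
endloop
endfacet
facet normal 0.015 -0.459 -0.889
outer loop
vertex 2.928 -2.892 0.957
vertex 2.666 -1.093 0.024
vertex 3.482 -2.661 0.847
endloop
endfacet
facet normal 0.419 -0.804 0.422
outer loop
vertex 2.928 -2.892 0.957
vertex 3.482 -2.661 0.847
vertex 3.198 -2.534 1.371
endloop
endfacet

endsolid


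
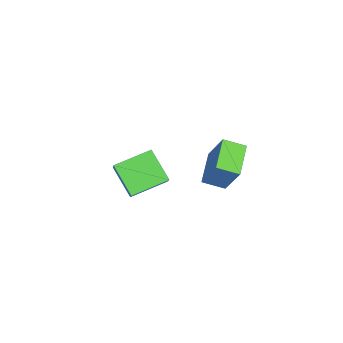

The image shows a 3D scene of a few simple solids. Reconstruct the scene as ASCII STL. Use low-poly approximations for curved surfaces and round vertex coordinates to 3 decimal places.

solid 
facet normal -0.678 -0.135 -0.722
outer loop
vertex -4.22 -3.24 -1.452
vertex -4.992 -1.833 -0.99
vertex -3.312 -2.411 -2.46
endloop
endfacet
facet normal 0.462 -0.843 -0.277
outer loop
vertex -2.288 -2.207 -1.37
vertex -4.22 -3.24 -1.452
vertex -3.312 -2.411 -2.46
endloop
endfacet
facet normal -0.678 -0.136 -0.722
outer loop
vertex -3.312 -2.411 -2.46
vertex -4.992 -1.833 -0.99
vertex -4.084 -1.004 -1.999
endloop
endfacet
facet normal 0.571 0.521 -0.634
outer loop
vertex -4.084 -1.004 -1.999
vertex -2.288 -2.207 -1.37
vertex -3.312 -2.411 -2.46
endloop
endfacet
facet normal -0.571 -0.521 0.634
outer loop
vertex -4.22 -3.24 -1.452
vertex -3.968 -1.629 0.1
vertex -4.992 -1.833 -0.99
endloop
endfacet
facet normal 0.462 -0.843 -0.276
outer loop
vertex -3.196 -3.036 -0.361
vertex -4.22 -3.24 -1.452
vertex -2.288 -2.207 -1.37
endloop
endfacet
facet normal -0.571 -0.521 0.634
outer loop
vertex -3.196 -3.036 -0.361
vertex -3.968 -1.629 0.1
vertex -4.22 -3.24 -1.452
endloop
endfacet
facet normal -0.462 0.843 0.276
outer loop
vertex -4.992 -1.833 -0.99
vertex -3.968 -1.629 0.1
vertex -4.084 -1.004 -1.999
endloop
endfacet
facet normal 0.571 0.522 -0.634
outer loop
vertex -3.06 -0.8 -0.908
vertex -2.288 -2.207 -1.37
vertex -4.084 -1.004 -1.999
endloop
endfacet
facet normal -0.462 0.843 0.276
outer loop
vertex -4.084 -1.004 -1.999
vertex -3.968 -1.629 0.1
vertex -3.06 -0.8 -0.908
endloop
endfacet
facet normal 0.679 0.135 0.722
outer loop
vertex -3.06 -0.8 -0.908
vertex -3.196 -3.036 -0.361
vertex -2.288 -2.207 -1.37
endloop
endfacet
facet normal 0.678 0.135 0.722
outer loop
vertex -3.968 -1.629 0.1
vertex -3.196 -3.036 -0.361
vertex -3.06 -0.8 -0.908
endloop
endfacet
facet normal -0.940 0.078 0.331
outer loop
vertex -0.708 1.506 4.026
vertex -0.754 2.393 3.687
vertex -1.271 0.919 2.567
endloop
endfacet
facet normal 0.048 -0.933 0.357
outer loop
vertex 0.074 0.807 2.093
vertex -0.708 1.506 4.026
vertex -1.271 0.919 2.567
endloop
endfacet
facet normal -0.940 0.078 0.331
outer loop
vertex -1.271 0.919 2.567
vertex -0.754 2.393 3.687
vertex -1.317 1.805 2.228
endloop
endfacet
facet normal -0.337 -0.352 -0.873
outer loop
vertex -1.317 1.805 2.228
vertex 0.074 0.807 2.093
vertex -1.271 0.919 2.567
endloop
endfacet
facet normal 0.337 0.351 0.873
outer loop
vertex -0.708 1.506 4.026
vertex 0.591 2.281 3.213
vertex -0.754 2.393 3.687
endloop
endfacet
facet normal 0.049 -0.933 0.357
outer loop
vertex 0.637 1.395 3.552
vertex -0.708 1.506 4.026
vertex 0.074 0.807 2.093
endloop
endfacet
facet normal 0.337 0.352 0.873
outer loop
vertex 0.637 1.395 3.552
vertex 0.591 2.281 3.213
vertex -0.708 1.506 4.026
endloop
endfacet
facet normal -0.048 0.933 -0.357
outer loop
vertex -0.754 2.393 3.687
vertex 0.591 2.281 3.213
vertex -1.317 1.805 2.228
endloop
endfacet
facet normal -0.337 -0.351 -0.874
outer loop
vertex 0.028 1.694 1.754
vertex 0.074 0.807 2.093
vertex -1.317 1.805 2.228
endloop
endfacet
facet normal -0.049 0.933 -0.357
outer loop
vertex -1.317 1.805 2.228
vertex 0.591 2.281 3.213
vertex 0.028 1.694 1.754
endloop
endfacet
facet normal 0.940 -0.078 -0.331
outer loop
vertex 0.028 1.694 1.754
vertex 0.637 1.395 3.552
vertex 0.074 0.807 2.093
endloop
endfacet
facet normal 0.940 -0.078 -0.331
outer loop
vertex 0.591 2.281 3.213
vertex 0.637 1.395 3.552
vertex 0.028 1.694 1.754
endloop
endfacet

endsolid


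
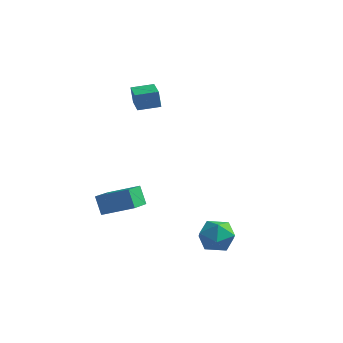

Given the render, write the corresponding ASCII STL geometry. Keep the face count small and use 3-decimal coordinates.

solid 
facet normal -0.888 -0.260 -0.380
outer loop
vertex -2.826 -1.657 -1.508
vertex -3.001 -0.21 -2.089
vertex -2.339 -1.97 -2.432
endloop
endfacet
facet normal 0.112 -0.922 0.371
outer loop
vertex -0.839 -1.53 -1.791
vertex -2.826 -1.657 -1.508
vertex -2.339 -1.97 -2.432
endloop
endfacet
facet normal -0.888 -0.260 -0.379
outer loop
vertex -2.339 -1.97 -2.432
vertex -3.001 -0.21 -2.089
vertex -2.515 -0.522 -3.013
endloop
endfacet
facet normal 0.446 -0.286 -0.848
outer loop
vertex -2.515 -0.522 -3.013
vertex -0.839 -1.53 -1.791
vertex -2.339 -1.97 -2.432
endloop
endfacet
facet normal -0.446 0.286 0.848
outer loop
vertex -2.826 -1.657 -1.508
vertex -1.501 0.23 -1.448
vertex -3.001 -0.21 -2.089
endloop
endfacet
facet normal 0.112 -0.922 0.370
outer loop
vertex -1.325 -1.218 -0.867
vertex -2.826 -1.657 -1.508
vertex -0.839 -1.53 -1.791
endloop
endfacet
facet normal -0.446 0.286 0.848
outer loop
vertex -1.325 -1.218 -0.867
vertex -1.501 0.23 -1.448
vertex -2.826 -1.657 -1.508
endloop
endfacet
facet normal -0.112 0.922 -0.370
outer loop
vertex -3.001 -0.21 -2.089
vertex -1.501 0.23 -1.448
vertex -2.515 -0.522 -3.013
endloop
endfacet
facet normal 0.446 -0.287 -0.848
outer loop
vertex -1.014 -0.083 -2.372
vertex -0.839 -1.53 -1.791
vertex -2.515 -0.522 -3.013
endloop
endfacet
facet normal -0.111 0.922 -0.371
outer loop
vertex -2.515 -0.522 -3.013
vertex -1.501 0.23 -1.448
vertex -1.014 -0.083 -2.372
endloop
endfacet
facet normal 0.888 0.260 0.379
outer loop
vertex -1.014 -0.083 -2.372
vertex -1.325 -1.218 -0.867
vertex -0.839 -1.53 -1.791
endloop
endfacet
facet normal 0.888 0.260 0.380
outer loop
vertex -1.501 0.23 -1.448
vertex -1.325 -1.218 -0.867
vertex -1.014 -0.083 -2.372
endloop
endfacet
facet normal -0.453 -0.256 0.854
outer loop
vertex 2.925 -1.752 -1.439
vertex 3.017 -2.687 -1.671
vertex 3.713 -2.243 -1.168
endloop
endfacet
facet normal -0.097 0.357 0.929
outer loop
vertex 2.925 -1.752 -1.439
vertex 3.713 -2.243 -1.168
vertex 3.797 -1.34 -1.506
endloop
endfacet
facet normal -0.353 0.821 0.449
outer loop
vertex 2.925 -1.752 -1.439
vertex 3.797 -1.34 -1.506
vertex 3.153 -1.227 -2.219
endloop
endfacet
facet normal -0.867 0.493 0.078
outer loop
vertex 2.925 -1.752 -1.439
vertex 3.153 -1.227 -2.219
vertex 2.671 -2.059 -2.321
endloop
endfacet
facet normal -0.929 -0.173 0.328
outer loop
vertex 2.925 -1.752 -1.439
vertex 2.671 -2.059 -2.321
vertex 3.017 -2.687 -1.671
endloop
endfacet
facet normal 0.588 0.235 0.774
outer loop
vertex 3.797 -1.34 -1.506
vertex 3.713 -2.243 -1.168
vertex 4.429 -2.021 -1.779
endloop
endfacet
facet normal 0.012 -0.758 0.652
outer loop
vertex 3.713 -2.243 -1.168
vertex 3.017 -2.687 -1.671
vertex 3.947 -2.853 -1.881
endloop
endfacet
facet normal -0.757 -0.623 -0.199
outer loop
vertex 3.017 -2.687 -1.671
vertex 2.671 -2.059 -2.321
vertex 3.303 -2.74 -2.594
endloop
endfacet
facet normal -0.656 0.454 -0.603
outer loop
vertex 2.671 -2.059 -2.321
vertex 3.153 -1.227 -2.219
vertex 3.387 -1.837 -2.932
endloop
endfacet
facet normal 0.175 0.985 -0.002
outer loop
vertex 3.153 -1.227 -2.219
vertex 3.797 -1.34 -1.506
vertex 4.083 -1.393 -2.429
endloop
endfacet
facet normal 0.867 -0.493 -0.078
outer loop
vertex 4.175 -2.328 -2.661
vertex 4.429 -2.021 -1.779
vertex 3.947 -2.853 -1.881
endloop
endfacet
facet normal 0.353 -0.821 -0.449
outer loop
vertex 4.175 -2.328 -2.661
vertex 3.947 -2.853 -1.881
vertex 3.303 -2.74 -2.594
endloop
endfacet
facet normal 0.097 -0.357 -0.929
outer loop
vertex 4.175 -2.328 -2.661
vertex 3.303 -2.74 -2.594
vertex 3.387 -1.837 -2.932
endloop
endfacet
facet normal 0.453 0.256 -0.854
outer loop
vertex 4.175 -2.328 -2.661
vertex 3.387 -1.837 -2.932
vertex 4.083 -1.393 -2.429
endloop
endfacet
facet normal 0.929 0.173 -0.328
outer loop
vertex 4.175 -2.328 -2.661
vertex 4.083 -1.393 -2.429
vertex 4.429 -2.021 -1.779
endloop
endfacet
facet normal 0.656 -0.454 0.603
outer loop
vertex 3.947 -2.853 -1.881
vertex 4.429 -2.021 -1.779
vertex 3.713 -2.243 -1.168
endloop
endfacet
facet normal -0.175 -0.985 0.002
outer loop
vertex 3.303 -2.74 -2.594
vertex 3.947 -2.853 -1.881
vertex 3.017 -2.687 -1.671
endloop
endfacet
facet normal -0.588 -0.235 -0.774
outer loop
vertex 3.387 -1.837 -2.932
vertex 3.303 -2.74 -2.594
vertex 2.671 -2.059 -2.321
endloop
endfacet
facet normal -0.012 0.758 -0.652
outer loop
vertex 4.083 -1.393 -2.429
vertex 3.387 -1.837 -2.932
vertex 3.153 -1.227 -2.219
endloop
endfacet
facet normal 0.757 0.623 0.199
outer loop
vertex 4.429 -2.021 -1.779
vertex 4.083 -1.393 -2.429
vertex 3.797 -1.34 -1.506
endloop
endfacet
facet normal -0.605 0.790 -0.101
outer loop
vertex -2.528 1.306 4.325
vertex -1.659 1.987 4.44
vertex -2.392 1.291 3.395
endloop
endfacet
facet normal -0.782 -0.614 -0.104
outer loop
vertex -1.641 0.313 3.52
vertex -2.528 1.306 4.325
vertex -2.392 1.291 3.395
endloop
endfacet
facet normal -0.607 0.789 -0.100
outer loop
vertex -2.392 1.291 3.395
vertex -1.659 1.987 4.44
vertex -1.524 1.973 3.51
endloop
endfacet
facet normal 0.144 -0.016 -0.989
outer loop
vertex -1.524 1.973 3.51
vertex -1.641 0.313 3.52
vertex -2.392 1.291 3.395
endloop
endfacet
facet normal -0.144 0.016 0.989
outer loop
vertex -2.528 1.306 4.325
vertex -0.908 1.009 4.565
vertex -1.659 1.987 4.44
endloop
endfacet
facet normal -0.782 -0.614 -0.104
outer loop
vertex -1.776 0.327 4.45
vertex -2.528 1.306 4.325
vertex -1.641 0.313 3.52
endloop
endfacet
facet normal -0.144 0.016 0.989
outer loop
vertex -1.776 0.327 4.45
vertex -0.908 1.009 4.565
vertex -2.528 1.306 4.325
endloop
endfacet
facet normal 0.782 0.614 0.104
outer loop
vertex -1.659 1.987 4.44
vertex -0.908 1.009 4.565
vertex -1.524 1.973 3.51
endloop
endfacet
facet normal 0.144 -0.016 -0.990
outer loop
vertex -0.772 0.994 3.635
vertex -1.641 0.313 3.52
vertex -1.524 1.973 3.51
endloop
endfacet
facet normal 0.782 0.614 0.104
outer loop
vertex -1.524 1.973 3.51
vertex -0.908 1.009 4.565
vertex -0.772 0.994 3.635
endloop
endfacet
facet normal 0.606 -0.790 0.100
outer loop
vertex -0.772 0.994 3.635
vertex -1.776 0.327 4.45
vertex -1.641 0.313 3.52
endloop
endfacet
facet normal 0.606 -0.789 0.101
outer loop
vertex -0.908 1.009 4.565
vertex -1.776 0.327 4.45
vertex -0.772 0.994 3.635
endloop
endfacet

endsolid
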